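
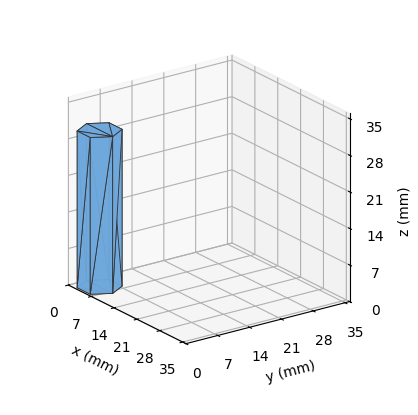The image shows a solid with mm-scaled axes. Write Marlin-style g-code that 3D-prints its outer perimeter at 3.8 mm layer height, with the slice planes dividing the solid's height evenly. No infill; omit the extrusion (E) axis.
Reading the render: the shape is a regular 6-sided prism (a cylinder approximated with 6 flat sides), circumscribed radius ≈ 4 mm, height ≈ 30 mm (dimensions read to the nearest mm from the axis ticks). For the g-code, the solid's height is divided into equal slices at the stated Δz and each level perimeter traced with G1 moves after a G0 lift.

; perimeter-only toolpath
G21 ; units = mm
G90 ; absolute positioning
G28 ; home
; layer 1
G0 Z3.8
G0 X8.0 Y4.0
G1 X6.0 Y7.5
G1 X2.0 Y7.5
G1 X0.0 Y4.0
G1 X2.0 Y0.5
G1 X6.0 Y0.5
G1 X8.0 Y4.0
; layer 2
G0 Z7.5
G0 X8.0 Y4.0
G1 X6.0 Y7.5
G1 X2.0 Y7.5
G1 X0.0 Y4.0
G1 X2.0 Y0.5
G1 X6.0 Y0.5
G1 X8.0 Y4.0
; layer 3
G0 Z11.2
G0 X8.0 Y4.0
G1 X6.0 Y7.5
G1 X2.0 Y7.5
G1 X0.0 Y4.0
G1 X2.0 Y0.5
G1 X6.0 Y0.5
G1 X8.0 Y4.0
; layer 4
G0 Z15.0
G0 X8.0 Y4.0
G1 X6.0 Y7.5
G1 X2.0 Y7.5
G1 X0.0 Y4.0
G1 X2.0 Y0.5
G1 X6.0 Y0.5
G1 X8.0 Y4.0
; layer 5
G0 Z18.8
G0 X8.0 Y4.0
G1 X6.0 Y7.5
G1 X2.0 Y7.5
G1 X0.0 Y4.0
G1 X2.0 Y0.5
G1 X6.0 Y0.5
G1 X8.0 Y4.0
; layer 6
G0 Z22.5
G0 X8.0 Y4.0
G1 X6.0 Y7.5
G1 X2.0 Y7.5
G1 X0.0 Y4.0
G1 X2.0 Y0.5
G1 X6.0 Y0.5
G1 X8.0 Y4.0
; layer 7
G0 Z26.2
G0 X8.0 Y4.0
G1 X6.0 Y7.5
G1 X2.0 Y7.5
G1 X0.0 Y4.0
G1 X2.0 Y0.5
G1 X6.0 Y0.5
G1 X8.0 Y4.0
; layer 8
G0 Z30.0
G0 X8.0 Y4.0
G1 X6.0 Y7.5
G1 X2.0 Y7.5
G1 X0.0 Y4.0
G1 X2.0 Y0.5
G1 X6.0 Y0.5
G1 X8.0 Y4.0
M2 ; end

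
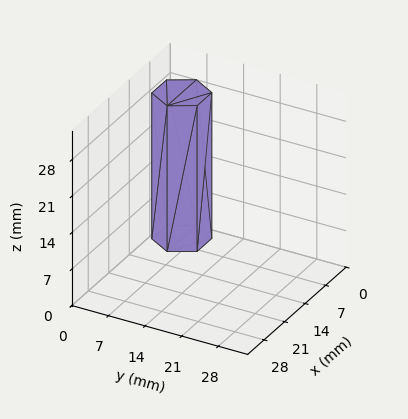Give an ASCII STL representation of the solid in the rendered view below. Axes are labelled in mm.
Reading the render: the shape is a regular 6-sided prism (a cylinder approximated with 6 flat sides), circumscribed radius ≈ 5 mm, height ≈ 28 mm (dimensions read to the nearest mm from the axis ticks). For the STL, each face is triangulated and given an outward normal.

solid part
  facet normal 0.0000 0.0000 -1.0000
    outer loop
      vertex 2.50 9.33 0.00
      vertex 7.50 9.33 0.00
      vertex 10.00 5.00 0.00
    endloop
  endfacet
  facet normal 0.0000 0.0000 -1.0000
    outer loop
      vertex 0.00 5.00 0.00
      vertex 2.50 9.33 0.00
      vertex 10.00 5.00 0.00
    endloop
  endfacet
  facet normal 0.0000 0.0000 -1.0000
    outer loop
      vertex 2.50 0.67 0.00
      vertex 0.00 5.00 0.00
      vertex 10.00 5.00 0.00
    endloop
  endfacet
  facet normal 0.0000 0.0000 -1.0000
    outer loop
      vertex 7.50 0.67 0.00
      vertex 2.50 0.67 0.00
      vertex 10.00 5.00 0.00
    endloop
  endfacet
  facet normal 0.0000 0.0000 1.0000
    outer loop
      vertex 10.00 5.00 28.00
      vertex 7.50 9.33 28.00
      vertex 2.50 9.33 28.00
    endloop
  endfacet
  facet normal 0.0000 0.0000 1.0000
    outer loop
      vertex 10.00 5.00 28.00
      vertex 2.50 9.33 28.00
      vertex 0.00 5.00 28.00
    endloop
  endfacet
  facet normal 0.0000 0.0000 1.0000
    outer loop
      vertex 10.00 5.00 28.00
      vertex 0.00 5.00 28.00
      vertex 2.50 0.67 28.00
    endloop
  endfacet
  facet normal 0.0000 0.0000 1.0000
    outer loop
      vertex 10.00 5.00 28.00
      vertex 2.50 0.67 28.00
      vertex 7.50 0.67 28.00
    endloop
  endfacet
  facet normal 0.8660 0.5000 0.0000
    outer loop
      vertex 10.00 5.00 0.00
      vertex 7.50 9.33 0.00
      vertex 7.50 9.33 28.00
    endloop
  endfacet
  facet normal 0.8660 0.5000 0.0000
    outer loop
      vertex 10.00 5.00 0.00
      vertex 7.50 9.33 28.00
      vertex 10.00 5.00 28.00
    endloop
  endfacet
  facet normal 0.0000 1.0000 0.0000
    outer loop
      vertex 7.50 9.33 0.00
      vertex 2.50 9.33 0.00
      vertex 2.50 9.33 28.00
    endloop
  endfacet
  facet normal 0.0000 1.0000 0.0000
    outer loop
      vertex 7.50 9.33 0.00
      vertex 2.50 9.33 28.00
      vertex 7.50 9.33 28.00
    endloop
  endfacet
  facet normal -0.8660 0.5000 0.0000
    outer loop
      vertex 2.50 9.33 0.00
      vertex 0.00 5.00 0.00
      vertex 0.00 5.00 28.00
    endloop
  endfacet
  facet normal -0.8660 0.5000 0.0000
    outer loop
      vertex 2.50 9.33 0.00
      vertex 0.00 5.00 28.00
      vertex 2.50 9.33 28.00
    endloop
  endfacet
  facet normal -0.8660 -0.5000 0.0000
    outer loop
      vertex 0.00 5.00 0.00
      vertex 2.50 0.67 0.00
      vertex 2.50 0.67 28.00
    endloop
  endfacet
  facet normal -0.8660 -0.5000 0.0000
    outer loop
      vertex 0.00 5.00 0.00
      vertex 2.50 0.67 28.00
      vertex 0.00 5.00 28.00
    endloop
  endfacet
  facet normal 0.0000 -1.0000 0.0000
    outer loop
      vertex 2.50 0.67 0.00
      vertex 7.50 0.67 0.00
      vertex 7.50 0.67 28.00
    endloop
  endfacet
  facet normal 0.0000 -1.0000 0.0000
    outer loop
      vertex 2.50 0.67 0.00
      vertex 7.50 0.67 28.00
      vertex 2.50 0.67 28.00
    endloop
  endfacet
  facet normal 0.8660 -0.5000 0.0000
    outer loop
      vertex 7.50 0.67 0.00
      vertex 10.00 5.00 0.00
      vertex 10.00 5.00 28.00
    endloop
  endfacet
  facet normal 0.8660 -0.5000 0.0000
    outer loop
      vertex 7.50 0.67 0.00
      vertex 10.00 5.00 28.00
      vertex 7.50 0.67 28.00
    endloop
  endfacet
endsolid part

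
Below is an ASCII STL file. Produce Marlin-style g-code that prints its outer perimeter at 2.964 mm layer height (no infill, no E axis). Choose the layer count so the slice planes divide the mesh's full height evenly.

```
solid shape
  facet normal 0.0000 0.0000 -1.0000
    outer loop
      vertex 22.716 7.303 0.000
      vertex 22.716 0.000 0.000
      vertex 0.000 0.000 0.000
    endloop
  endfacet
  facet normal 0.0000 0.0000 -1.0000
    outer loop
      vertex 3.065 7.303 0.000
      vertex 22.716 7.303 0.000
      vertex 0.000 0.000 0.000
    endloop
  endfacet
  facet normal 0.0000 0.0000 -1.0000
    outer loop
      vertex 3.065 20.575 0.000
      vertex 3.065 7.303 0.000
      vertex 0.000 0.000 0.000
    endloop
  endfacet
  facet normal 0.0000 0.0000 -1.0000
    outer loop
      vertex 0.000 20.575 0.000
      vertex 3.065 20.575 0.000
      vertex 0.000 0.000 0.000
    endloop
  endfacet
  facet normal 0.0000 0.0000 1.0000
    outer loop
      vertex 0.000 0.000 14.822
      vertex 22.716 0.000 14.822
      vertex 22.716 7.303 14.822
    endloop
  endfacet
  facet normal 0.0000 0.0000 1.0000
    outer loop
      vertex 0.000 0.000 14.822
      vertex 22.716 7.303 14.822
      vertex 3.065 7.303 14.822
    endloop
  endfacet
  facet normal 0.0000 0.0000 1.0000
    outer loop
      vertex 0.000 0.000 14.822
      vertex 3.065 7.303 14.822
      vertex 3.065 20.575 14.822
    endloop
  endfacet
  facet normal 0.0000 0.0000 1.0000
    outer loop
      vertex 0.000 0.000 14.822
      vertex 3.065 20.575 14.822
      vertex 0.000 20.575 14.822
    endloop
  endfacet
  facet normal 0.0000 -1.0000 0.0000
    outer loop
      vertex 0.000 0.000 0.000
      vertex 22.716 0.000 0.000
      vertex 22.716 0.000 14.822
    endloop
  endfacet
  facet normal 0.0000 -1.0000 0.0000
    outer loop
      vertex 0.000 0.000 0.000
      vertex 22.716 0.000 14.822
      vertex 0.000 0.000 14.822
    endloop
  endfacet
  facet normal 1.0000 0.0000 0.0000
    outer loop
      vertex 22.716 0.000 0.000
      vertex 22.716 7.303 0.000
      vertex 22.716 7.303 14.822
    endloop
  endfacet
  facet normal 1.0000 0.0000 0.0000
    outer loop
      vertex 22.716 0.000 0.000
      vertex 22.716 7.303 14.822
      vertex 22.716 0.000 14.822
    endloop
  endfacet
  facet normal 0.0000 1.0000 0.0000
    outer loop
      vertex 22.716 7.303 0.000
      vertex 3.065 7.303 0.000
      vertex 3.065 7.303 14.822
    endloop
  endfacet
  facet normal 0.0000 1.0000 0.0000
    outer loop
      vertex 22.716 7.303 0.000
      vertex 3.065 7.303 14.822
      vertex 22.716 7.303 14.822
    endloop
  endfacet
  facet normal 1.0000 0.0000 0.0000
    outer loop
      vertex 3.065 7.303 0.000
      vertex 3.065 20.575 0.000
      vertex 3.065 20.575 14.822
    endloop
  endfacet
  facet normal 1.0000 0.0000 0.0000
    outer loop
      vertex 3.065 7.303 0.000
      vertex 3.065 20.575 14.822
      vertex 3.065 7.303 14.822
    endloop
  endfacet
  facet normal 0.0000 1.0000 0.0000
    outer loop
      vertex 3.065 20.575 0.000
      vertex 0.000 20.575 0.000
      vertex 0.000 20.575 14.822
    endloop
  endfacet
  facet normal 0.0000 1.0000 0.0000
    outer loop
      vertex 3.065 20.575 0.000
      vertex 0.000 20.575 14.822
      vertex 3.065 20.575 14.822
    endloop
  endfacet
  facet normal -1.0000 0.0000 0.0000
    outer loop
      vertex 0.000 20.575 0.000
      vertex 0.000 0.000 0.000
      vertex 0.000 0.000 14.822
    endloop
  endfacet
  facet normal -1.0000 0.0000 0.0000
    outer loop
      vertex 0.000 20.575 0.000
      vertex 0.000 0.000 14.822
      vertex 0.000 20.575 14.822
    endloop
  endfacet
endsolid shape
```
; perimeter-only toolpath
G21 ; units = mm
G90 ; absolute positioning
G28 ; home
; layer 1
G0 Z2.964
G0 X0.000 Y0.000
G1 X22.716 Y0.000
G1 X22.716 Y7.303
G1 X3.065 Y7.303
G1 X3.065 Y20.575
G1 X0.000 Y20.575
G1 X0.000 Y0.000
; layer 2
G0 Z5.929
G0 X0.000 Y0.000
G1 X22.716 Y0.000
G1 X22.716 Y7.303
G1 X3.065 Y7.303
G1 X3.065 Y20.575
G1 X0.000 Y20.575
G1 X0.000 Y0.000
; layer 3
G0 Z8.893
G0 X0.000 Y0.000
G1 X22.716 Y0.000
G1 X22.716 Y7.303
G1 X3.065 Y7.303
G1 X3.065 Y20.575
G1 X0.000 Y20.575
G1 X0.000 Y0.000
; layer 4
G0 Z11.858
G0 X0.000 Y0.000
G1 X22.716 Y0.000
G1 X22.716 Y7.303
G1 X3.065 Y7.303
G1 X3.065 Y20.575
G1 X0.000 Y20.575
G1 X0.000 Y0.000
; layer 5
G0 Z14.822
G0 X0.000 Y0.000
G1 X22.716 Y0.000
G1 X22.716 Y7.303
G1 X3.065 Y7.303
G1 X3.065 Y20.575
G1 X0.000 Y20.575
G1 X0.000 Y0.000
M2 ; end

The solid is an L-shaped prism: outer 22.7 × 20.6 mm, arm thicknesses ≈ 7.3 mm (horizontal) and 3.06 mm (vertical), extruded 14.8 mm in z. Slicing at Δz = 2.964 mm — 5 equal slices spanning the solid's height, so layer i sits at z = i·h/5 — gives 5 non-empty perimeters. Each is a 6-segment closed polygon; G0 lifts to the layer z and rapids to the start vertex, then G1 traces the edges.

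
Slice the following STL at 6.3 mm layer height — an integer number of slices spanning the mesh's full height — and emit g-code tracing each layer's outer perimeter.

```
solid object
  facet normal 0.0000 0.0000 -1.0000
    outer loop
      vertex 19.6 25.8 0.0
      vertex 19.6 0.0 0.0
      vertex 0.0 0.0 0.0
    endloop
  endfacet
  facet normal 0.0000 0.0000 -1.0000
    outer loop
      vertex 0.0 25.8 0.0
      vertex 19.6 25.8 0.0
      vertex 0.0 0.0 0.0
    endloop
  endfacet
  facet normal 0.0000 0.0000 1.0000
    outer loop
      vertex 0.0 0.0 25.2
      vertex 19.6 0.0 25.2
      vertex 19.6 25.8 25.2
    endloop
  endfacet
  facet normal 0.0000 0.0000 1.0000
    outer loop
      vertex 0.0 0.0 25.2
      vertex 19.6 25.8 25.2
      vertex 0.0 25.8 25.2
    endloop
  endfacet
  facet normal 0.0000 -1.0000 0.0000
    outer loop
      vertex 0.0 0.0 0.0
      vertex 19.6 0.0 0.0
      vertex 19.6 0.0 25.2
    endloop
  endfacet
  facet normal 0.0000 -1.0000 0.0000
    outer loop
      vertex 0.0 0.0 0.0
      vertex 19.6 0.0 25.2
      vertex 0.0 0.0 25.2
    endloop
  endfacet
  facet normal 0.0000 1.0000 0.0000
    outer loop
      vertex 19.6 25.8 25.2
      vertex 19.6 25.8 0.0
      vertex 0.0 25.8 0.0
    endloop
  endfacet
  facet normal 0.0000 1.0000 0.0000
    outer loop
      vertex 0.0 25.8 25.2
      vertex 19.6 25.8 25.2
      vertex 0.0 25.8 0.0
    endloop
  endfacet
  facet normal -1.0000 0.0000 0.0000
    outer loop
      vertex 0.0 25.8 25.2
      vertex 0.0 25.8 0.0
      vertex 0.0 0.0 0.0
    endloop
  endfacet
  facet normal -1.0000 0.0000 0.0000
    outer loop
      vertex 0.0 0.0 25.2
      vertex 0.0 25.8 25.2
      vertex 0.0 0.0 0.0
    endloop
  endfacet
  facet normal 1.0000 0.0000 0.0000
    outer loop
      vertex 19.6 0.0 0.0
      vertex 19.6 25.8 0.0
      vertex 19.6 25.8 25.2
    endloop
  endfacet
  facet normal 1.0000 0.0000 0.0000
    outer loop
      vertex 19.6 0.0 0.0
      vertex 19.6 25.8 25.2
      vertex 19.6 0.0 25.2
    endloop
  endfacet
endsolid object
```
; perimeter-only toolpath
G21 ; units = mm
G90 ; absolute positioning
G28 ; home
; layer 1
G0 Z6.3
G0 X0.0 Y0.0
G1 X19.6 Y0.0
G1 X19.6 Y25.8
G1 X0.0 Y25.8
G1 X0.0 Y0.0
; layer 2
G0 Z12.6
G0 X0.0 Y0.0
G1 X19.6 Y0.0
G1 X19.6 Y25.8
G1 X0.0 Y25.8
G1 X0.0 Y0.0
; layer 3
G0 Z18.9
G0 X0.0 Y0.0
G1 X19.6 Y0.0
G1 X19.6 Y25.8
G1 X0.0 Y25.8
G1 X0.0 Y0.0
; layer 4
G0 Z25.2
G0 X0.0 Y0.0
G1 X19.6 Y0.0
G1 X19.6 Y25.8
G1 X0.0 Y25.8
G1 X0.0 Y0.0
M2 ; end

The solid is a rectangular box, roughly 19.6 × 25.8 mm footprint and 25.2 mm tall. Slicing at Δz = 6.3 mm — 4 equal slices spanning the solid's height, so layer i sits at z = i·h/4 — gives 4 non-empty perimeters. Each is a 4-segment closed polygon; G0 lifts to the layer z and rapids to the start vertex, then G1 traces the edges.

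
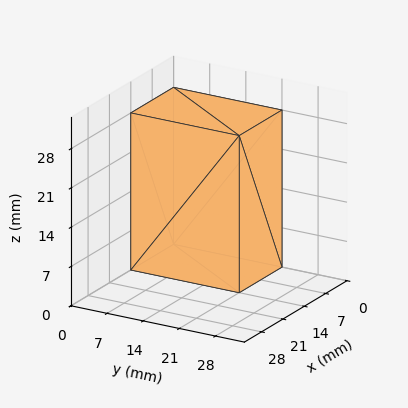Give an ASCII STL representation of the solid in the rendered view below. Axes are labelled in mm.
Reading the render: the shape is a rectangular box, roughly 14 × 21 mm footprint and 28 mm tall (dimensions read to the nearest mm from the axis ticks). For the STL, each face is triangulated and given an outward normal.

solid part
  facet normal 0.0000 0.0000 -1.0000
    outer loop
      vertex 14.000 21.000 0.000
      vertex 14.000 0.000 0.000
      vertex 0.000 0.000 0.000
    endloop
  endfacet
  facet normal 0.0000 0.0000 -1.0000
    outer loop
      vertex 0.000 21.000 0.000
      vertex 14.000 21.000 0.000
      vertex 0.000 0.000 0.000
    endloop
  endfacet
  facet normal 0.0000 0.0000 1.0000
    outer loop
      vertex 0.000 0.000 28.000
      vertex 14.000 0.000 28.000
      vertex 14.000 21.000 28.000
    endloop
  endfacet
  facet normal 0.0000 0.0000 1.0000
    outer loop
      vertex 0.000 0.000 28.000
      vertex 14.000 21.000 28.000
      vertex 0.000 21.000 28.000
    endloop
  endfacet
  facet normal 0.0000 -1.0000 0.0000
    outer loop
      vertex 0.000 0.000 0.000
      vertex 14.000 0.000 0.000
      vertex 14.000 0.000 28.000
    endloop
  endfacet
  facet normal 0.0000 -1.0000 0.0000
    outer loop
      vertex 0.000 0.000 0.000
      vertex 14.000 0.000 28.000
      vertex 0.000 0.000 28.000
    endloop
  endfacet
  facet normal 0.0000 1.0000 0.0000
    outer loop
      vertex 14.000 21.000 28.000
      vertex 14.000 21.000 0.000
      vertex 0.000 21.000 0.000
    endloop
  endfacet
  facet normal 0.0000 1.0000 0.0000
    outer loop
      vertex 0.000 21.000 28.000
      vertex 14.000 21.000 28.000
      vertex 0.000 21.000 0.000
    endloop
  endfacet
  facet normal -1.0000 0.0000 0.0000
    outer loop
      vertex 0.000 21.000 28.000
      vertex 0.000 21.000 0.000
      vertex 0.000 0.000 0.000
    endloop
  endfacet
  facet normal -1.0000 0.0000 0.0000
    outer loop
      vertex 0.000 0.000 28.000
      vertex 0.000 21.000 28.000
      vertex 0.000 0.000 0.000
    endloop
  endfacet
  facet normal 1.0000 0.0000 0.0000
    outer loop
      vertex 14.000 0.000 0.000
      vertex 14.000 21.000 0.000
      vertex 14.000 21.000 28.000
    endloop
  endfacet
  facet normal 1.0000 0.0000 0.0000
    outer loop
      vertex 14.000 0.000 0.000
      vertex 14.000 21.000 28.000
      vertex 14.000 0.000 28.000
    endloop
  endfacet
endsolid part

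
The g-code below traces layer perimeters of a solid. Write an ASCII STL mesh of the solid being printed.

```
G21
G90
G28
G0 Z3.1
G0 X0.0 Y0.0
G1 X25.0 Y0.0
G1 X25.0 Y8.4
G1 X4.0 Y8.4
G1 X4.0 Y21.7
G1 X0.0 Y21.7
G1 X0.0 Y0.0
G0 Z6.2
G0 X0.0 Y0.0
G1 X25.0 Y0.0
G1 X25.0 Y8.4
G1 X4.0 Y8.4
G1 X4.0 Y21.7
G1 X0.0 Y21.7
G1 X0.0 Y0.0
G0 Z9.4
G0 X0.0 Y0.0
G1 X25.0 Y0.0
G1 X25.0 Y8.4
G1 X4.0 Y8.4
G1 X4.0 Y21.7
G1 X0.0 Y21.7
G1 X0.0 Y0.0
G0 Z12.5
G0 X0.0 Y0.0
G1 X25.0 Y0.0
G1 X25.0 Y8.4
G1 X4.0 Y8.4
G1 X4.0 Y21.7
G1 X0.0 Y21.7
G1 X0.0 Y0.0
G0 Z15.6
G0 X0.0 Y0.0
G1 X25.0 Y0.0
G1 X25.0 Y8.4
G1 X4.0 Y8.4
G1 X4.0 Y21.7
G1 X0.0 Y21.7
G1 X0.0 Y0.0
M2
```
solid part
  facet normal 0.0000 0.0000 -1.0000
    outer loop
      vertex 25.0 8.4 0.0
      vertex 25.0 0.0 0.0
      vertex 0.0 0.0 0.0
    endloop
  endfacet
  facet normal 0.0000 0.0000 -1.0000
    outer loop
      vertex 4.0 8.4 0.0
      vertex 25.0 8.4 0.0
      vertex 0.0 0.0 0.0
    endloop
  endfacet
  facet normal 0.0000 0.0000 -1.0000
    outer loop
      vertex 4.0 21.7 0.0
      vertex 4.0 8.4 0.0
      vertex 0.0 0.0 0.0
    endloop
  endfacet
  facet normal 0.0000 0.0000 -1.0000
    outer loop
      vertex 0.0 21.7 0.0
      vertex 4.0 21.7 0.0
      vertex 0.0 0.0 0.0
    endloop
  endfacet
  facet normal 0.0000 0.0000 1.0000
    outer loop
      vertex 0.0 0.0 15.6
      vertex 25.0 0.0 15.6
      vertex 25.0 8.4 15.6
    endloop
  endfacet
  facet normal 0.0000 0.0000 1.0000
    outer loop
      vertex 0.0 0.0 15.6
      vertex 25.0 8.4 15.6
      vertex 4.0 8.4 15.6
    endloop
  endfacet
  facet normal 0.0000 0.0000 1.0000
    outer loop
      vertex 0.0 0.0 15.6
      vertex 4.0 8.4 15.6
      vertex 4.0 21.7 15.6
    endloop
  endfacet
  facet normal 0.0000 0.0000 1.0000
    outer loop
      vertex 0.0 0.0 15.6
      vertex 4.0 21.7 15.6
      vertex 0.0 21.7 15.6
    endloop
  endfacet
  facet normal 0.0000 -1.0000 0.0000
    outer loop
      vertex 0.0 0.0 0.0
      vertex 25.0 0.0 0.0
      vertex 25.0 0.0 15.6
    endloop
  endfacet
  facet normal 0.0000 -1.0000 0.0000
    outer loop
      vertex 0.0 0.0 0.0
      vertex 25.0 0.0 15.6
      vertex 0.0 0.0 15.6
    endloop
  endfacet
  facet normal 1.0000 0.0000 0.0000
    outer loop
      vertex 25.0 0.0 0.0
      vertex 25.0 8.4 0.0
      vertex 25.0 8.4 15.6
    endloop
  endfacet
  facet normal 1.0000 0.0000 0.0000
    outer loop
      vertex 25.0 0.0 0.0
      vertex 25.0 8.4 15.6
      vertex 25.0 0.0 15.6
    endloop
  endfacet
  facet normal 0.0000 1.0000 0.0000
    outer loop
      vertex 25.0 8.4 0.0
      vertex 4.0 8.4 0.0
      vertex 4.0 8.4 15.6
    endloop
  endfacet
  facet normal 0.0000 1.0000 0.0000
    outer loop
      vertex 25.0 8.4 0.0
      vertex 4.0 8.4 15.6
      vertex 25.0 8.4 15.6
    endloop
  endfacet
  facet normal 1.0000 0.0000 0.0000
    outer loop
      vertex 4.0 8.4 0.0
      vertex 4.0 21.7 0.0
      vertex 4.0 21.7 15.6
    endloop
  endfacet
  facet normal 1.0000 0.0000 0.0000
    outer loop
      vertex 4.0 8.4 0.0
      vertex 4.0 21.7 15.6
      vertex 4.0 8.4 15.6
    endloop
  endfacet
  facet normal 0.0000 1.0000 0.0000
    outer loop
      vertex 4.0 21.7 0.0
      vertex 0.0 21.7 0.0
      vertex 0.0 21.7 15.6
    endloop
  endfacet
  facet normal 0.0000 1.0000 0.0000
    outer loop
      vertex 4.0 21.7 0.0
      vertex 0.0 21.7 15.6
      vertex 4.0 21.7 15.6
    endloop
  endfacet
  facet normal -1.0000 0.0000 0.0000
    outer loop
      vertex 0.0 21.7 0.0
      vertex 0.0 0.0 0.0
      vertex 0.0 0.0 15.6
    endloop
  endfacet
  facet normal -1.0000 0.0000 0.0000
    outer loop
      vertex 0.0 21.7 0.0
      vertex 0.0 0.0 15.6
      vertex 0.0 21.7 15.6
    endloop
  endfacet
endsolid part

The G0 Z moves step by Δz≈3.1 mm. Every layer's G1 loop is the same polygon, so the solid is a straight extrusion of it from z=0 to z≈15.6. Closing with flat bottom and top caps and triangulating gives 20 facets — an L-shaped prism: outer 25 × 21.7 mm, arm thicknesses ≈ 8.4 mm (horizontal) and 4 mm (vertical), extruded 15.6 mm in z.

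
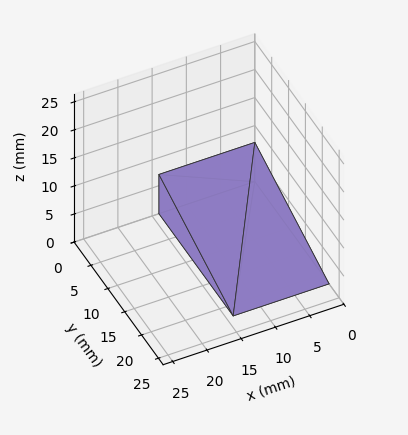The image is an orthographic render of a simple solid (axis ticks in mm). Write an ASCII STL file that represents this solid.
Reading the render: the shape is a wedge (ramp): 14 × 22 mm base, rising to 7 mm along the y=0 edge and sloping linearly to z=0 at y=22 (dimensions read to the nearest mm from the axis ticks). For the STL, each face is triangulated and given an outward normal.

solid part
  facet normal 0.0000 0.0000 -1.0000
    outer loop
      vertex 14.0 22.0 0.0
      vertex 14.0 0.0 0.0
      vertex 0.0 0.0 0.0
    endloop
  endfacet
  facet normal 0.0000 0.0000 -1.0000
    outer loop
      vertex 0.0 22.0 0.0
      vertex 14.0 22.0 0.0
      vertex 0.0 0.0 0.0
    endloop
  endfacet
  facet normal 0.0000 -1.0000 0.0000
    outer loop
      vertex 0.0 0.0 0.0
      vertex 14.0 0.0 0.0
      vertex 14.0 0.0 7.0
    endloop
  endfacet
  facet normal 0.0000 -1.0000 0.0000
    outer loop
      vertex 0.0 0.0 0.0
      vertex 14.0 0.0 7.0
      vertex 0.0 0.0 7.0
    endloop
  endfacet
  facet normal 0.0000 0.3032 0.9529
    outer loop
      vertex 0.0 0.0 7.0
      vertex 14.0 0.0 7.0
      vertex 14.0 22.0 0.0
    endloop
  endfacet
  facet normal 0.0000 0.3032 0.9529
    outer loop
      vertex 0.0 0.0 7.0
      vertex 14.0 22.0 0.0
      vertex 0.0 22.0 0.0
    endloop
  endfacet
  facet normal -1.0000 0.0000 0.0000
    outer loop
      vertex 0.0 0.0 7.0
      vertex 0.0 22.0 0.0
      vertex 0.0 0.0 0.0
    endloop
  endfacet
  facet normal 1.0000 0.0000 0.0000
    outer loop
      vertex 14.0 0.0 0.0
      vertex 14.0 22.0 0.0
      vertex 14.0 0.0 7.0
    endloop
  endfacet
endsolid part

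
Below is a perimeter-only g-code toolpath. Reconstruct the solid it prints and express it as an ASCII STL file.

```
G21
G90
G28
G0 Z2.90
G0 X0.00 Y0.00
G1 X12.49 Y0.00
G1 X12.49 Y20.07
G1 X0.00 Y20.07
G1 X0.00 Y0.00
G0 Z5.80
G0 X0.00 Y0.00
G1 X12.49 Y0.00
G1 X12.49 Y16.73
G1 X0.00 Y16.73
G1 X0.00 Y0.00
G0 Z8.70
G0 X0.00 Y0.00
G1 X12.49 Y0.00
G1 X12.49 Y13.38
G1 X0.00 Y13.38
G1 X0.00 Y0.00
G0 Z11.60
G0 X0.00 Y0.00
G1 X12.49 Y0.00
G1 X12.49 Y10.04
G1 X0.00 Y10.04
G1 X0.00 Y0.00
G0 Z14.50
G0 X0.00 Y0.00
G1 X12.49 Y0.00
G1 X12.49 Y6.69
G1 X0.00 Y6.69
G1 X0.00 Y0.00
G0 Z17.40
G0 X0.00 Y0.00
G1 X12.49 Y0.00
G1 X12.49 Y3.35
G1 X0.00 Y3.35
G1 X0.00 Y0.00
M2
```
solid part
  facet normal 0.0000 0.0000 -1.0000
    outer loop
      vertex 12.49 23.42 0.00
      vertex 12.49 0.00 0.00
      vertex 0.00 0.00 0.00
    endloop
  endfacet
  facet normal 0.0000 0.0000 -1.0000
    outer loop
      vertex 0.00 23.42 0.00
      vertex 12.49 23.42 0.00
      vertex 0.00 0.00 0.00
    endloop
  endfacet
  facet normal 0.0000 -1.0000 0.0000
    outer loop
      vertex 0.00 0.00 0.00
      vertex 12.49 0.00 0.00
      vertex 12.49 0.00 20.30
    endloop
  endfacet
  facet normal 0.0000 -1.0000 0.0000
    outer loop
      vertex 0.00 0.00 0.00
      vertex 12.49 0.00 20.30
      vertex 0.00 0.00 20.30
    endloop
  endfacet
  facet normal 0.0000 0.6550 0.7556
    outer loop
      vertex 0.00 0.00 20.30
      vertex 12.49 0.00 20.30
      vertex 12.49 23.42 0.00
    endloop
  endfacet
  facet normal 0.0000 0.6550 0.7556
    outer loop
      vertex 0.00 0.00 20.30
      vertex 12.49 23.42 0.00
      vertex 0.00 23.42 0.00
    endloop
  endfacet
  facet normal -1.0000 0.0000 0.0000
    outer loop
      vertex 0.00 0.00 20.30
      vertex 0.00 23.42 0.00
      vertex 0.00 0.00 0.00
    endloop
  endfacet
  facet normal 1.0000 0.0000 0.0000
    outer loop
      vertex 12.49 0.00 0.00
      vertex 12.49 23.42 0.00
      vertex 12.49 0.00 20.30
    endloop
  endfacet
endsolid part

The G0 Z moves step by Δz≈2.90 mm. The G1 loops shrink linearly with z, so the solid tapers from its base footprint up to z≈20.3. Closing with a flat bottom cap and the tapered top and triangulating gives 8 facets — a wedge (ramp): 12.5 × 23.4 mm base, rising to 20.3 mm along the y=0 edge and sloping linearly to z=0 at y=23.4.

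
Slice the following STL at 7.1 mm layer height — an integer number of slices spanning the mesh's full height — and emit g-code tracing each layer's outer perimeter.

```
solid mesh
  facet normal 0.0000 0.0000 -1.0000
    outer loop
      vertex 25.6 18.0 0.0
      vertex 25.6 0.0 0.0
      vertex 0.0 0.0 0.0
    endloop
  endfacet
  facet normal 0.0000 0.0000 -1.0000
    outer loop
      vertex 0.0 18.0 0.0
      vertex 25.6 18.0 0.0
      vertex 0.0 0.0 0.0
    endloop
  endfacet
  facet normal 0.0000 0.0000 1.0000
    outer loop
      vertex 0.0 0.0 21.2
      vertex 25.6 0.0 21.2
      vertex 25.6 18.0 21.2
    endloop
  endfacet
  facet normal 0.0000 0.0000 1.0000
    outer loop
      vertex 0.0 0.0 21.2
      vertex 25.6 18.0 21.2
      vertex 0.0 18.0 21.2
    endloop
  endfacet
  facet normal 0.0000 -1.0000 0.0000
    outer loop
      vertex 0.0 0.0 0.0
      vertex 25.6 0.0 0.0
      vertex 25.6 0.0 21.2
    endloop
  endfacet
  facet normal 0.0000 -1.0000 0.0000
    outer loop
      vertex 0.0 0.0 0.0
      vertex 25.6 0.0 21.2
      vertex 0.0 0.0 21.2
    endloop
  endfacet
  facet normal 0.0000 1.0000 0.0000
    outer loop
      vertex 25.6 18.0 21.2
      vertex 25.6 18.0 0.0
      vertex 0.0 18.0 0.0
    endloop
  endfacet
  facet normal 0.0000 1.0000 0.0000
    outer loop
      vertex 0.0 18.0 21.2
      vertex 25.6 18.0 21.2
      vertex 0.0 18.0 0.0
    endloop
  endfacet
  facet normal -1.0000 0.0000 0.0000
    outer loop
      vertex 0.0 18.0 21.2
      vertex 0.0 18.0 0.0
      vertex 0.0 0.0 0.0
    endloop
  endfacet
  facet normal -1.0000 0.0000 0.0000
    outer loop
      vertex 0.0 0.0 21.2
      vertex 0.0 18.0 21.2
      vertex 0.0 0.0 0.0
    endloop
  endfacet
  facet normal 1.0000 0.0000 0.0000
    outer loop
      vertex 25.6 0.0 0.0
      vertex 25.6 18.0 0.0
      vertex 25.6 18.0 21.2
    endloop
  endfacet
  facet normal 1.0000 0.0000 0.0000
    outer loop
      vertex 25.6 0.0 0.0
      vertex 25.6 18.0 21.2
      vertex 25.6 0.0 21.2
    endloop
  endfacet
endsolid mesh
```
; perimeter-only toolpath
G21 ; units = mm
G90 ; absolute positioning
G28 ; home
; layer 1
G0 Z7.1
G0 X0.0 Y0.0
G1 X25.6 Y0.0
G1 X25.6 Y18.0
G1 X0.0 Y18.0
G1 X0.0 Y0.0
; layer 2
G0 Z14.1
G0 X0.0 Y0.0
G1 X25.6 Y0.0
G1 X25.6 Y18.0
G1 X0.0 Y18.0
G1 X0.0 Y0.0
; layer 3
G0 Z21.2
G0 X0.0 Y0.0
G1 X25.6 Y0.0
G1 X25.6 Y18.0
G1 X0.0 Y18.0
G1 X0.0 Y0.0
M2 ; end

The solid is a rectangular box, roughly 25.6 × 18 mm footprint and 21.2 mm tall. Slicing at Δz = 7.1 mm — 3 equal slices spanning the solid's height, so layer i sits at z = i·h/3 — gives 3 non-empty perimeters. Each is a 4-segment closed polygon; G0 lifts to the layer z and rapids to the start vertex, then G1 traces the edges.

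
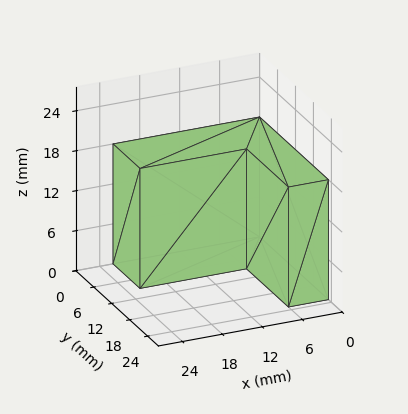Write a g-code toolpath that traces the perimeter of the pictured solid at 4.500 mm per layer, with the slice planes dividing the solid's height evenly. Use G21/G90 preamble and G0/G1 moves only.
Reading the render: the shape is an L-shaped prism: outer 22 × 23 mm, arm thicknesses ≈ 9 mm (horizontal) and 6 mm (vertical), extruded 18 mm in z (dimensions read to the nearest mm from the axis ticks). For the g-code, the solid's height is divided into equal slices at the stated Δz and each level perimeter traced with G1 moves after a G0 lift.

; perimeter-only toolpath
G21 ; units = mm
G90 ; absolute positioning
G28 ; home
; layer 1
G0 Z4.500
G0 X0.000 Y0.000
G1 X22.000 Y0.000
G1 X22.000 Y9.000
G1 X6.000 Y9.000
G1 X6.000 Y23.000
G1 X0.000 Y23.000
G1 X0.000 Y0.000
; layer 2
G0 Z9.000
G0 X0.000 Y0.000
G1 X22.000 Y0.000
G1 X22.000 Y9.000
G1 X6.000 Y9.000
G1 X6.000 Y23.000
G1 X0.000 Y23.000
G1 X0.000 Y0.000
; layer 3
G0 Z13.500
G0 X0.000 Y0.000
G1 X22.000 Y0.000
G1 X22.000 Y9.000
G1 X6.000 Y9.000
G1 X6.000 Y23.000
G1 X0.000 Y23.000
G1 X0.000 Y0.000
; layer 4
G0 Z18.000
G0 X0.000 Y0.000
G1 X22.000 Y0.000
G1 X22.000 Y9.000
G1 X6.000 Y9.000
G1 X6.000 Y23.000
G1 X0.000 Y23.000
G1 X0.000 Y0.000
M2 ; end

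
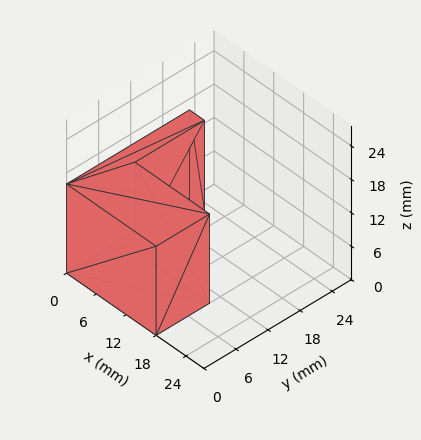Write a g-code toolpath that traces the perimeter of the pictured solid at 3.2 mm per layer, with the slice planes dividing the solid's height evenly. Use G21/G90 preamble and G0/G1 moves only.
Reading the render: the shape is an L-shaped prism: outer 18 × 23 mm, arm thicknesses ≈ 10 mm (horizontal) and 3 mm (vertical), extruded 16 mm in z (dimensions read to the nearest mm from the axis ticks). For the g-code, the solid's height is divided into equal slices at the stated Δz and each level perimeter traced with G1 moves after a G0 lift.

; perimeter-only toolpath
G21 ; units = mm
G90 ; absolute positioning
G28 ; home
; layer 1
G0 Z3.2
G0 X0.0 Y0.0
G1 X18.0 Y0.0
G1 X18.0 Y10.0
G1 X3.0 Y10.0
G1 X3.0 Y23.0
G1 X0.0 Y23.0
G1 X0.0 Y0.0
; layer 2
G0 Z6.4
G0 X0.0 Y0.0
G1 X18.0 Y0.0
G1 X18.0 Y10.0
G1 X3.0 Y10.0
G1 X3.0 Y23.0
G1 X0.0 Y23.0
G1 X0.0 Y0.0
; layer 3
G0 Z9.6
G0 X0.0 Y0.0
G1 X18.0 Y0.0
G1 X18.0 Y10.0
G1 X3.0 Y10.0
G1 X3.0 Y23.0
G1 X0.0 Y23.0
G1 X0.0 Y0.0
; layer 4
G0 Z12.8
G0 X0.0 Y0.0
G1 X18.0 Y0.0
G1 X18.0 Y10.0
G1 X3.0 Y10.0
G1 X3.0 Y23.0
G1 X0.0 Y23.0
G1 X0.0 Y0.0
; layer 5
G0 Z16.0
G0 X0.0 Y0.0
G1 X18.0 Y0.0
G1 X18.0 Y10.0
G1 X3.0 Y10.0
G1 X3.0 Y23.0
G1 X0.0 Y23.0
G1 X0.0 Y0.0
M2 ; end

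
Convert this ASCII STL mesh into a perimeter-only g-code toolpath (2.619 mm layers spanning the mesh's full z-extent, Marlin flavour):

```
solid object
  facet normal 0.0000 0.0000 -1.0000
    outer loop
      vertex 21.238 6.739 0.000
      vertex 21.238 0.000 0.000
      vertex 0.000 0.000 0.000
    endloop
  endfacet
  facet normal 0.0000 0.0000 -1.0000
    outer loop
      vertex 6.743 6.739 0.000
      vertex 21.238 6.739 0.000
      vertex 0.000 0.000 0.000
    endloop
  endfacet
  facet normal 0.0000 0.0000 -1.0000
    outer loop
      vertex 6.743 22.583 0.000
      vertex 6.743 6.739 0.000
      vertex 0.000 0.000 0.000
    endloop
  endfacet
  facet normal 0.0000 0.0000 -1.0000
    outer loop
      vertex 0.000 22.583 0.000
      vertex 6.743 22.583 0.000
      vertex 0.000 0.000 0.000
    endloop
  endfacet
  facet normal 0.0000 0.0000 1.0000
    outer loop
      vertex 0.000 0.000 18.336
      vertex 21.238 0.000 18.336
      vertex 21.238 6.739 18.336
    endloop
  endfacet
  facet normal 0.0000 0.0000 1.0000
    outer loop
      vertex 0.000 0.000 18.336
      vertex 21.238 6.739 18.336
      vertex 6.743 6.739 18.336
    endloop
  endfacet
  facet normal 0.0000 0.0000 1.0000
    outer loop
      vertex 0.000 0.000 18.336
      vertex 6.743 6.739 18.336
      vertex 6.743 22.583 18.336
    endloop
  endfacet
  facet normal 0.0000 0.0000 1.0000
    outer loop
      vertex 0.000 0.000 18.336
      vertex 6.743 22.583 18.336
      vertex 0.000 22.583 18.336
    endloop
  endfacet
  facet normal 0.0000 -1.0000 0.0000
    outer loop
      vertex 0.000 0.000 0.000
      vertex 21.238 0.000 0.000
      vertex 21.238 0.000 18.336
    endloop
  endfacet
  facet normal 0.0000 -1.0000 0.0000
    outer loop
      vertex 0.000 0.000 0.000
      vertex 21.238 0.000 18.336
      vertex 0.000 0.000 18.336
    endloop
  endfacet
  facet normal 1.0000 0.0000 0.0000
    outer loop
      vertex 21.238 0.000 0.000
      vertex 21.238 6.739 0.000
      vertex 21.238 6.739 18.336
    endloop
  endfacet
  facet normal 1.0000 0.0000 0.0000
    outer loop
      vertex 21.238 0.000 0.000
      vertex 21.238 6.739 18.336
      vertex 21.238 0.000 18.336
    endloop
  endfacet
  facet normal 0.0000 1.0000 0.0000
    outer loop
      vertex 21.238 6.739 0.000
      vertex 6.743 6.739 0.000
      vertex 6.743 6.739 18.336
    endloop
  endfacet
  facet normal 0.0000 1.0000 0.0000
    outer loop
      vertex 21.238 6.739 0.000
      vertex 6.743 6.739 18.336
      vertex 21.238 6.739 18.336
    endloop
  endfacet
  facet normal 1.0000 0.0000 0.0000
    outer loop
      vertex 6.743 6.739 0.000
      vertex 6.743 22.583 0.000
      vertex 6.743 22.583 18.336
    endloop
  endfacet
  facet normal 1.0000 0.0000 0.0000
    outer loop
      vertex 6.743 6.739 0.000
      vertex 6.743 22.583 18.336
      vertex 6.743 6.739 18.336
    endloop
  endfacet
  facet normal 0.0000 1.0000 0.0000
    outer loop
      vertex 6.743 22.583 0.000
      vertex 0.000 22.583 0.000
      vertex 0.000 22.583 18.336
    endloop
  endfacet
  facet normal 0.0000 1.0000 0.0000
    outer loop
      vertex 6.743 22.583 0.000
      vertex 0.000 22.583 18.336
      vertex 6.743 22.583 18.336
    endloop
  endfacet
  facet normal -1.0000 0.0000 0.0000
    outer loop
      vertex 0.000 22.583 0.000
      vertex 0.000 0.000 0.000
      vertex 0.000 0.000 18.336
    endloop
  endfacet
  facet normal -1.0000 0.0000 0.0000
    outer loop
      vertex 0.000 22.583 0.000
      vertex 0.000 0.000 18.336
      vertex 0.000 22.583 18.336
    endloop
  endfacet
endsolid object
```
; perimeter-only toolpath
G21 ; units = mm
G90 ; absolute positioning
G28 ; home
; layer 1
G0 Z2.619
G0 X0.000 Y0.000
G1 X21.238 Y0.000
G1 X21.238 Y6.739
G1 X6.743 Y6.739
G1 X6.743 Y22.583
G1 X0.000 Y22.583
G1 X0.000 Y0.000
; layer 2
G0 Z5.239
G0 X0.000 Y0.000
G1 X21.238 Y0.000
G1 X21.238 Y6.739
G1 X6.743 Y6.739
G1 X6.743 Y22.583
G1 X0.000 Y22.583
G1 X0.000 Y0.000
; layer 3
G0 Z7.858
G0 X0.000 Y0.000
G1 X21.238 Y0.000
G1 X21.238 Y6.739
G1 X6.743 Y6.739
G1 X6.743 Y22.583
G1 X0.000 Y22.583
G1 X0.000 Y0.000
; layer 4
G0 Z10.478
G0 X0.000 Y0.000
G1 X21.238 Y0.000
G1 X21.238 Y6.739
G1 X6.743 Y6.739
G1 X6.743 Y22.583
G1 X0.000 Y22.583
G1 X0.000 Y0.000
; layer 5
G0 Z13.097
G0 X0.000 Y0.000
G1 X21.238 Y0.000
G1 X21.238 Y6.739
G1 X6.743 Y6.739
G1 X6.743 Y22.583
G1 X0.000 Y22.583
G1 X0.000 Y0.000
; layer 6
G0 Z15.717
G0 X0.000 Y0.000
G1 X21.238 Y0.000
G1 X21.238 Y6.739
G1 X6.743 Y6.739
G1 X6.743 Y22.583
G1 X0.000 Y22.583
G1 X0.000 Y0.000
; layer 7
G0 Z18.336
G0 X0.000 Y0.000
G1 X21.238 Y0.000
G1 X21.238 Y6.739
G1 X6.743 Y6.739
G1 X6.743 Y22.583
G1 X0.000 Y22.583
G1 X0.000 Y0.000
M2 ; end

The solid is an L-shaped prism: outer 21.2 × 22.6 mm, arm thicknesses ≈ 6.74 mm (horizontal) and 6.74 mm (vertical), extruded 18.3 mm in z. Slicing at Δz = 2.619 mm — 7 equal slices spanning the solid's height, so layer i sits at z = i·h/7 — gives 7 non-empty perimeters. Each is a 6-segment closed polygon; G0 lifts to the layer z and rapids to the start vertex, then G1 traces the edges.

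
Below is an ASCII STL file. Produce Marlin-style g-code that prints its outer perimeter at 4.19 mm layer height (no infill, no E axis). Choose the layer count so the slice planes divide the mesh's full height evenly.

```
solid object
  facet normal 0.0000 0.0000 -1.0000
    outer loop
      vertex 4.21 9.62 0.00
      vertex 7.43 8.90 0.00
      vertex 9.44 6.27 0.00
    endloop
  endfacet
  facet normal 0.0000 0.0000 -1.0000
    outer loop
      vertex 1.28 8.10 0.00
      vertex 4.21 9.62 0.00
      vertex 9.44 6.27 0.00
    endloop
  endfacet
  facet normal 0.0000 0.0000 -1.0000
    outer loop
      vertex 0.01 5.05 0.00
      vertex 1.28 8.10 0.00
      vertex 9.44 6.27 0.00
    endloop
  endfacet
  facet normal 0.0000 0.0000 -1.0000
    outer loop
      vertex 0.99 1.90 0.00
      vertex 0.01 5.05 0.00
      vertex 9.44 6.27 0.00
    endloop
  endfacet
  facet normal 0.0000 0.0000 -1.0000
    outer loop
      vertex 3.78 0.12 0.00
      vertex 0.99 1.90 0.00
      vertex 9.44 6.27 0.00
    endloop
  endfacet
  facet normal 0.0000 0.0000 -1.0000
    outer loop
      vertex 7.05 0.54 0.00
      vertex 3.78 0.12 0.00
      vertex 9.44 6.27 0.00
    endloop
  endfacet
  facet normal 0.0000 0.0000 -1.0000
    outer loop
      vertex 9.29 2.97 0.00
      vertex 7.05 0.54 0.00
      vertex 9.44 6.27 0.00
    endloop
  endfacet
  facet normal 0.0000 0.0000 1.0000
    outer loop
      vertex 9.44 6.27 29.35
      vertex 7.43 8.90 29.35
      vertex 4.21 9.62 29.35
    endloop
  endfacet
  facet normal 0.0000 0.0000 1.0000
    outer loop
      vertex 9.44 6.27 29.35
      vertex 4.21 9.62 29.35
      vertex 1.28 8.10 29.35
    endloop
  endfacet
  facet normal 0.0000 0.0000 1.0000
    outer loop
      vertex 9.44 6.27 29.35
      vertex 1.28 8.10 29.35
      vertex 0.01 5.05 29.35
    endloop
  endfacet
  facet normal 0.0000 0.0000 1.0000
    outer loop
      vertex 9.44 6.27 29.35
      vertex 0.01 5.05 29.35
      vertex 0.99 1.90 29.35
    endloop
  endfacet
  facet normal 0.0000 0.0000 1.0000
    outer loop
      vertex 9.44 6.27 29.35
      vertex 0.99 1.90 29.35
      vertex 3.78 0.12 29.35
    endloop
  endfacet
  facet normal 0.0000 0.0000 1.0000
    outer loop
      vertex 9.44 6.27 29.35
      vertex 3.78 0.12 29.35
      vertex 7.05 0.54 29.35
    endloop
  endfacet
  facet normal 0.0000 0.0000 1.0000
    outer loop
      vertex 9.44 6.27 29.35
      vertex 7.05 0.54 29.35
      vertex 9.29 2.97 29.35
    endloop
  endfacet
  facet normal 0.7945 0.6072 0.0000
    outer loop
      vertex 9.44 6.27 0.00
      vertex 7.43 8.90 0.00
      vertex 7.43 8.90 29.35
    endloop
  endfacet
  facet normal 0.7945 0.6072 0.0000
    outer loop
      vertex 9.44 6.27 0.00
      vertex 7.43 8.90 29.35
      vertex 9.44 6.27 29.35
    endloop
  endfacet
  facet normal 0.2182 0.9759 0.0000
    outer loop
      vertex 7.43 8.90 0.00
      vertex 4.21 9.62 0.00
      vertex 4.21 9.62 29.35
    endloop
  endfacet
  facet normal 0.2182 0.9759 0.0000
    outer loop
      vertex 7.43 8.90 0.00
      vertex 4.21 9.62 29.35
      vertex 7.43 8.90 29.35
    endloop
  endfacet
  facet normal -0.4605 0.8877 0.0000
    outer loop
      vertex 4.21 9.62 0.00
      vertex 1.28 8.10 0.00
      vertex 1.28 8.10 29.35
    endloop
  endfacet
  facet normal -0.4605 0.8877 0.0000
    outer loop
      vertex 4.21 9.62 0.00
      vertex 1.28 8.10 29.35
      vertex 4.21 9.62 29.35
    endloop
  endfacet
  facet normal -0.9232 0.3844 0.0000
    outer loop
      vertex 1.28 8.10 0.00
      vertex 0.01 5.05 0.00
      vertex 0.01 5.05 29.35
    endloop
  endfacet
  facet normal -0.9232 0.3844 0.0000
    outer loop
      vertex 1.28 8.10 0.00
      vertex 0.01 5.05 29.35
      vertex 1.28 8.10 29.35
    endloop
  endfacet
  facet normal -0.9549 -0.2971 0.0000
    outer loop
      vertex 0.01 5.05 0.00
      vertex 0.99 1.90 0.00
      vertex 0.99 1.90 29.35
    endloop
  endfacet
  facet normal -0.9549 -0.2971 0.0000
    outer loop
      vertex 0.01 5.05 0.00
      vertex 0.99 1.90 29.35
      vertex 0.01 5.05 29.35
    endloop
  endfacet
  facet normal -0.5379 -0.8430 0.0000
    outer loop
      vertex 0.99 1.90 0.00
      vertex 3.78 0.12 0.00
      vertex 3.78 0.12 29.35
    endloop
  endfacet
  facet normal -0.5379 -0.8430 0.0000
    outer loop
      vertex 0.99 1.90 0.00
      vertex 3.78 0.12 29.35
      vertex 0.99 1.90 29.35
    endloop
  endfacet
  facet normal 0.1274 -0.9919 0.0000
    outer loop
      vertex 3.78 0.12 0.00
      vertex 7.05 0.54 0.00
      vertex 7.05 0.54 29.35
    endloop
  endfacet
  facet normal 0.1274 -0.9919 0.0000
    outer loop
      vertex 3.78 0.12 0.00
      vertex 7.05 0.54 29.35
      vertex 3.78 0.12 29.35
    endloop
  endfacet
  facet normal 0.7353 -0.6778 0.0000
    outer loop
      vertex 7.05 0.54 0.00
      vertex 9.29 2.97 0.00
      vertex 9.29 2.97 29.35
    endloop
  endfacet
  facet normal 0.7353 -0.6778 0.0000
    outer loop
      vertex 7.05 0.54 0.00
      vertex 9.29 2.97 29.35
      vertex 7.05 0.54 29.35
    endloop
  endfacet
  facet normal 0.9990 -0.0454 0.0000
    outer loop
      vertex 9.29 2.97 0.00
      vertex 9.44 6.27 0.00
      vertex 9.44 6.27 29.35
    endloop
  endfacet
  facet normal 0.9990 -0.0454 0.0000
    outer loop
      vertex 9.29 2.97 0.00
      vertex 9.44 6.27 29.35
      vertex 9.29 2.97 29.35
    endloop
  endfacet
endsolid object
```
; perimeter-only toolpath
G21 ; units = mm
G90 ; absolute positioning
G28 ; home
; layer 1
G0 Z4.19
G0 X9.44 Y6.27
G1 X7.43 Y8.90
G1 X4.21 Y9.62
G1 X1.28 Y8.10
G1 X0.01 Y5.05
G1 X0.99 Y1.90
G1 X3.78 Y0.12
G1 X7.05 Y0.54
G1 X9.29 Y2.97
G1 X9.44 Y6.27
; layer 2
G0 Z8.39
G0 X9.44 Y6.27
G1 X7.43 Y8.90
G1 X4.21 Y9.62
G1 X1.28 Y8.10
G1 X0.01 Y5.05
G1 X0.99 Y1.90
G1 X3.78 Y0.12
G1 X7.05 Y0.54
G1 X9.29 Y2.97
G1 X9.44 Y6.27
; layer 3
G0 Z12.58
G0 X9.44 Y6.27
G1 X7.43 Y8.90
G1 X4.21 Y9.62
G1 X1.28 Y8.10
G1 X0.01 Y5.05
G1 X0.99 Y1.90
G1 X3.78 Y0.12
G1 X7.05 Y0.54
G1 X9.29 Y2.97
G1 X9.44 Y6.27
; layer 4
G0 Z16.77
G0 X9.44 Y6.27
G1 X7.43 Y8.90
G1 X4.21 Y9.62
G1 X1.28 Y8.10
G1 X0.01 Y5.05
G1 X0.99 Y1.90
G1 X3.78 Y0.12
G1 X7.05 Y0.54
G1 X9.29 Y2.97
G1 X9.44 Y6.27
; layer 5
G0 Z20.96
G0 X9.44 Y6.27
G1 X7.43 Y8.90
G1 X4.21 Y9.62
G1 X1.28 Y8.10
G1 X0.01 Y5.05
G1 X0.99 Y1.90
G1 X3.78 Y0.12
G1 X7.05 Y0.54
G1 X9.29 Y2.97
G1 X9.44 Y6.27
; layer 6
G0 Z25.16
G0 X9.44 Y6.27
G1 X7.43 Y8.90
G1 X4.21 Y9.62
G1 X1.28 Y8.10
G1 X0.01 Y5.05
G1 X0.99 Y1.90
G1 X3.78 Y0.12
G1 X7.05 Y0.54
G1 X9.29 Y2.97
G1 X9.44 Y6.27
; layer 7
G0 Z29.35
G0 X9.44 Y6.27
G1 X7.43 Y8.90
G1 X4.21 Y9.62
G1 X1.28 Y8.10
G1 X0.01 Y5.05
G1 X0.99 Y1.90
G1 X3.78 Y0.12
G1 X7.05 Y0.54
G1 X9.29 Y2.97
G1 X9.44 Y6.27
M2 ; end

The solid is a regular 9-sided prism (a cylinder approximated with 9 flat sides), circumscribed radius ≈ 4.83 mm, height ≈ 29.4 mm. Slicing at Δz = 4.19 mm — 7 equal slices spanning the solid's height, so layer i sits at z = i·h/7 — gives 7 non-empty perimeters. Each is a 9-segment closed polygon; G0 lifts to the layer z and rapids to the start vertex, then G1 traces the edges.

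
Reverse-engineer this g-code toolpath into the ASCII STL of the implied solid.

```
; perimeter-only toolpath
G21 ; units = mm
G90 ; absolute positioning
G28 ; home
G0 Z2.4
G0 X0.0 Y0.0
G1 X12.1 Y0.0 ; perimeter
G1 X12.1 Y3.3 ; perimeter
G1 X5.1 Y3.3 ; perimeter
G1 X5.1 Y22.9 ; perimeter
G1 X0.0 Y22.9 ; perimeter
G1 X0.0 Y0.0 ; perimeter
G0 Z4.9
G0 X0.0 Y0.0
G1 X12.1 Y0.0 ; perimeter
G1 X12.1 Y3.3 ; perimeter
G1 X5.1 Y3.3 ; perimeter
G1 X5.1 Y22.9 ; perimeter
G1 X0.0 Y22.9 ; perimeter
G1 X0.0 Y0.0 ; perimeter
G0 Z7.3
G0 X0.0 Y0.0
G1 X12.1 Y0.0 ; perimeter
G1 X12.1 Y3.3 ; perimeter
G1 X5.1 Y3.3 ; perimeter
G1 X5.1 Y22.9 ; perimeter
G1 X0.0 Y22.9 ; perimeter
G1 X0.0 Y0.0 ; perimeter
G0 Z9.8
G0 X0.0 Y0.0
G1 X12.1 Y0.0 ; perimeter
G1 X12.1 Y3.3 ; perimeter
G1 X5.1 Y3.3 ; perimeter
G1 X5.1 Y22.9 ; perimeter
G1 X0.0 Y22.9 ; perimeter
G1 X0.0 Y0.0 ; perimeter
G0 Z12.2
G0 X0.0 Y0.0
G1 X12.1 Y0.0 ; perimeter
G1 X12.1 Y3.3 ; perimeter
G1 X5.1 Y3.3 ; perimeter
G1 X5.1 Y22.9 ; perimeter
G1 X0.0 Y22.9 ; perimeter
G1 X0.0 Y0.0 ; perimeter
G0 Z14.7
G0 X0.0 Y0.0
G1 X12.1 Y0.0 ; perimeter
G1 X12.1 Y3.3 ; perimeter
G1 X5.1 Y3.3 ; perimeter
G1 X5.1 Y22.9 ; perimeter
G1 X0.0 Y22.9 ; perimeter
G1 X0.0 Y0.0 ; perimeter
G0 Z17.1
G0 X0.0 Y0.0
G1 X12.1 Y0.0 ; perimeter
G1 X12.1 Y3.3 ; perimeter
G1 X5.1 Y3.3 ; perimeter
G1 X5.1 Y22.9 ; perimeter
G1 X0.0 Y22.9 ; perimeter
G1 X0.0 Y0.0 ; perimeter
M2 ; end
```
solid part
  facet normal 0.0000 0.0000 -1.0000
    outer loop
      vertex 12.1 3.3 0.0
      vertex 12.1 0.0 0.0
      vertex 0.0 0.0 0.0
    endloop
  endfacet
  facet normal 0.0000 0.0000 -1.0000
    outer loop
      vertex 5.1 3.3 0.0
      vertex 12.1 3.3 0.0
      vertex 0.0 0.0 0.0
    endloop
  endfacet
  facet normal 0.0000 0.0000 -1.0000
    outer loop
      vertex 5.1 22.9 0.0
      vertex 5.1 3.3 0.0
      vertex 0.0 0.0 0.0
    endloop
  endfacet
  facet normal 0.0000 0.0000 -1.0000
    outer loop
      vertex 0.0 22.9 0.0
      vertex 5.1 22.9 0.0
      vertex 0.0 0.0 0.0
    endloop
  endfacet
  facet normal 0.0000 0.0000 1.0000
    outer loop
      vertex 0.0 0.0 17.1
      vertex 12.1 0.0 17.1
      vertex 12.1 3.3 17.1
    endloop
  endfacet
  facet normal 0.0000 0.0000 1.0000
    outer loop
      vertex 0.0 0.0 17.1
      vertex 12.1 3.3 17.1
      vertex 5.1 3.3 17.1
    endloop
  endfacet
  facet normal 0.0000 0.0000 1.0000
    outer loop
      vertex 0.0 0.0 17.1
      vertex 5.1 3.3 17.1
      vertex 5.1 22.9 17.1
    endloop
  endfacet
  facet normal 0.0000 0.0000 1.0000
    outer loop
      vertex 0.0 0.0 17.1
      vertex 5.1 22.9 17.1
      vertex 0.0 22.9 17.1
    endloop
  endfacet
  facet normal 0.0000 -1.0000 0.0000
    outer loop
      vertex 0.0 0.0 0.0
      vertex 12.1 0.0 0.0
      vertex 12.1 0.0 17.1
    endloop
  endfacet
  facet normal 0.0000 -1.0000 0.0000
    outer loop
      vertex 0.0 0.0 0.0
      vertex 12.1 0.0 17.1
      vertex 0.0 0.0 17.1
    endloop
  endfacet
  facet normal 1.0000 0.0000 0.0000
    outer loop
      vertex 12.1 0.0 0.0
      vertex 12.1 3.3 0.0
      vertex 12.1 3.3 17.1
    endloop
  endfacet
  facet normal 1.0000 0.0000 0.0000
    outer loop
      vertex 12.1 0.0 0.0
      vertex 12.1 3.3 17.1
      vertex 12.1 0.0 17.1
    endloop
  endfacet
  facet normal 0.0000 1.0000 0.0000
    outer loop
      vertex 12.1 3.3 0.0
      vertex 5.1 3.3 0.0
      vertex 5.1 3.3 17.1
    endloop
  endfacet
  facet normal 0.0000 1.0000 0.0000
    outer loop
      vertex 12.1 3.3 0.0
      vertex 5.1 3.3 17.1
      vertex 12.1 3.3 17.1
    endloop
  endfacet
  facet normal 1.0000 0.0000 0.0000
    outer loop
      vertex 5.1 3.3 0.0
      vertex 5.1 22.9 0.0
      vertex 5.1 22.9 17.1
    endloop
  endfacet
  facet normal 1.0000 0.0000 0.0000
    outer loop
      vertex 5.1 3.3 0.0
      vertex 5.1 22.9 17.1
      vertex 5.1 3.3 17.1
    endloop
  endfacet
  facet normal 0.0000 1.0000 0.0000
    outer loop
      vertex 5.1 22.9 0.0
      vertex 0.0 22.9 0.0
      vertex 0.0 22.9 17.1
    endloop
  endfacet
  facet normal 0.0000 1.0000 0.0000
    outer loop
      vertex 5.1 22.9 0.0
      vertex 0.0 22.9 17.1
      vertex 5.1 22.9 17.1
    endloop
  endfacet
  facet normal -1.0000 0.0000 0.0000
    outer loop
      vertex 0.0 22.9 0.0
      vertex 0.0 0.0 0.0
      vertex 0.0 0.0 17.1
    endloop
  endfacet
  facet normal -1.0000 0.0000 0.0000
    outer loop
      vertex 0.0 22.9 0.0
      vertex 0.0 0.0 17.1
      vertex 0.0 22.9 17.1
    endloop
  endfacet
endsolid part

The G0 Z moves step by Δz≈2.4 mm. Every layer's G1 loop is the same polygon, so the solid is a straight extrusion of it from z=0 to z≈17.1. Closing with flat bottom and top caps and triangulating gives 20 facets — an L-shaped prism: outer 12.1 × 22.9 mm, arm thicknesses ≈ 3.3 mm (horizontal) and 5.1 mm (vertical), extruded 17.1 mm in z.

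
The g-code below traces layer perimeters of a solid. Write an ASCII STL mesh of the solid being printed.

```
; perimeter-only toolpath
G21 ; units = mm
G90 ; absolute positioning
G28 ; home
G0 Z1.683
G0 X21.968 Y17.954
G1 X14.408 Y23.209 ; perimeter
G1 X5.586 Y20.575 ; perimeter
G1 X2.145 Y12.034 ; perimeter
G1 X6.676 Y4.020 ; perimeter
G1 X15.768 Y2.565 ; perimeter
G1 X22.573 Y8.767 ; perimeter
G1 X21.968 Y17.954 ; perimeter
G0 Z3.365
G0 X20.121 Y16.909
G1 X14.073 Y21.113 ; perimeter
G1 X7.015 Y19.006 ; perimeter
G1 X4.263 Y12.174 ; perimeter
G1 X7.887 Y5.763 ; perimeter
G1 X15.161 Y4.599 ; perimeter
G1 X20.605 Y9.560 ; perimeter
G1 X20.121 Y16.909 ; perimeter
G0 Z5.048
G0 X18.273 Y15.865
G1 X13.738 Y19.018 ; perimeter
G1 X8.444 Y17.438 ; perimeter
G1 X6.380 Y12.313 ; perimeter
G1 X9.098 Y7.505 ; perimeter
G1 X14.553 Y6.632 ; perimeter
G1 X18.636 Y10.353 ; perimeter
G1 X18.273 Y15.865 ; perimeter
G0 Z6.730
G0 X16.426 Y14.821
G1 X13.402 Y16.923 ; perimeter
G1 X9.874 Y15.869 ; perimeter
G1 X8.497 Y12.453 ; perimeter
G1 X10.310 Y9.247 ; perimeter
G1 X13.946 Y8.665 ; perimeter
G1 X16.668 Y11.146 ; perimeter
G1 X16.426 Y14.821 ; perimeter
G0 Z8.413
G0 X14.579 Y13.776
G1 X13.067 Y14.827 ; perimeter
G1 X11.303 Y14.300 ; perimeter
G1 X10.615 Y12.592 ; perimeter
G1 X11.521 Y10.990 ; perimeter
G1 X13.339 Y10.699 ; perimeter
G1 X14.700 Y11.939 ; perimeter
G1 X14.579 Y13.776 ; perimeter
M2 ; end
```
solid part
  facet normal 0.0000 0.0000 -1.0000
    outer loop
      vertex 4.157 22.143 0.000
      vertex 14.743 25.304 0.000
      vertex 23.815 18.998 0.000
    endloop
  endfacet
  facet normal 0.0000 0.0000 -1.0000
    outer loop
      vertex 0.028 11.895 0.000
      vertex 4.157 22.143 0.000
      vertex 23.815 18.998 0.000
    endloop
  endfacet
  facet normal 0.0000 0.0000 -1.0000
    outer loop
      vertex 5.465 2.278 0.000
      vertex 0.028 11.895 0.000
      vertex 23.815 18.998 0.000
    endloop
  endfacet
  facet normal 0.0000 0.0000 -1.0000
    outer loop
      vertex 16.375 0.532 0.000
      vertex 5.465 2.278 0.000
      vertex 23.815 18.998 0.000
    endloop
  endfacet
  facet normal 0.0000 0.0000 -1.0000
    outer loop
      vertex 24.541 7.974 0.000
      vertex 16.375 0.532 0.000
      vertex 23.815 18.998 0.000
    endloop
  endfacet
  facet normal 0.3771 0.5425 0.7507
    outer loop
      vertex 23.815 18.998 0.000
      vertex 14.743 25.304 0.000
      vertex 12.732 12.732 10.095
    endloop
  endfacet
  facet normal -0.1890 0.6330 0.7507
    outer loop
      vertex 14.743 25.304 0.000
      vertex 4.157 22.143 0.000
      vertex 12.732 12.732 10.095
    endloop
  endfacet
  facet normal -0.6128 0.2469 0.7507
    outer loop
      vertex 4.157 22.143 0.000
      vertex 0.028 11.895 0.000
      vertex 12.732 12.732 10.095
    endloop
  endfacet
  facet normal -0.5751 -0.3251 0.7507
    outer loop
      vertex 0.028 11.895 0.000
      vertex 5.465 2.278 0.000
      vertex 12.732 12.732 10.095
    endloop
  endfacet
  facet normal -0.1044 -0.6523 0.7507
    outer loop
      vertex 5.465 2.278 0.000
      vertex 16.375 0.532 0.000
      vertex 12.732 12.732 10.095
    endloop
  endfacet
  facet normal 0.4450 -0.4883 0.7507
    outer loop
      vertex 16.375 0.532 0.000
      vertex 24.541 7.974 0.000
      vertex 12.732 12.732 10.095
    endloop
  endfacet
  facet normal 0.6592 0.0434 0.7507
    outer loop
      vertex 24.541 7.974 0.000
      vertex 23.815 18.998 0.000
      vertex 12.732 12.732 10.095
    endloop
  endfacet
endsolid part

The G0 Z moves step by Δz≈1.683 mm. The G1 loops shrink linearly with z, so the solid tapers from its base footprint up to z≈10.1. Closing with a flat bottom cap and the tapered top and triangulating gives 12 facets — a regular 7-sided pyramid, base circumscribed radius ≈ 12.7 mm, apex at z ≈ 10.1 mm.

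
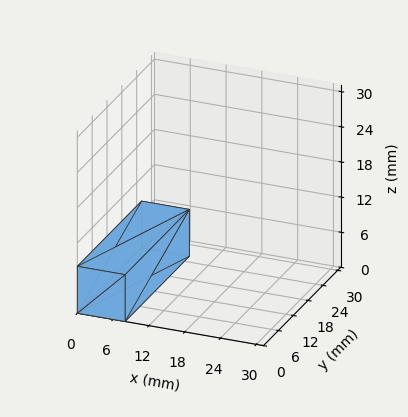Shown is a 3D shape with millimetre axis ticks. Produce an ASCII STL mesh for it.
Reading the render: the shape is a rectangular box, roughly 8 × 26 mm footprint and 8 mm tall (dimensions read to the nearest mm from the axis ticks). For the STL, each face is triangulated and given an outward normal.

solid part
  facet normal 0.0000 0.0000 -1.0000
    outer loop
      vertex 8.000 26.000 0.000
      vertex 8.000 0.000 0.000
      vertex 0.000 0.000 0.000
    endloop
  endfacet
  facet normal 0.0000 0.0000 -1.0000
    outer loop
      vertex 0.000 26.000 0.000
      vertex 8.000 26.000 0.000
      vertex 0.000 0.000 0.000
    endloop
  endfacet
  facet normal 0.0000 0.0000 1.0000
    outer loop
      vertex 0.000 0.000 8.000
      vertex 8.000 0.000 8.000
      vertex 8.000 26.000 8.000
    endloop
  endfacet
  facet normal 0.0000 0.0000 1.0000
    outer loop
      vertex 0.000 0.000 8.000
      vertex 8.000 26.000 8.000
      vertex 0.000 26.000 8.000
    endloop
  endfacet
  facet normal 0.0000 -1.0000 0.0000
    outer loop
      vertex 0.000 0.000 0.000
      vertex 8.000 0.000 0.000
      vertex 8.000 0.000 8.000
    endloop
  endfacet
  facet normal 0.0000 -1.0000 0.0000
    outer loop
      vertex 0.000 0.000 0.000
      vertex 8.000 0.000 8.000
      vertex 0.000 0.000 8.000
    endloop
  endfacet
  facet normal 0.0000 1.0000 0.0000
    outer loop
      vertex 8.000 26.000 8.000
      vertex 8.000 26.000 0.000
      vertex 0.000 26.000 0.000
    endloop
  endfacet
  facet normal 0.0000 1.0000 0.0000
    outer loop
      vertex 0.000 26.000 8.000
      vertex 8.000 26.000 8.000
      vertex 0.000 26.000 0.000
    endloop
  endfacet
  facet normal -1.0000 0.0000 0.0000
    outer loop
      vertex 0.000 26.000 8.000
      vertex 0.000 26.000 0.000
      vertex 0.000 0.000 0.000
    endloop
  endfacet
  facet normal -1.0000 0.0000 0.0000
    outer loop
      vertex 0.000 0.000 8.000
      vertex 0.000 26.000 8.000
      vertex 0.000 0.000 0.000
    endloop
  endfacet
  facet normal 1.0000 0.0000 0.0000
    outer loop
      vertex 8.000 0.000 0.000
      vertex 8.000 26.000 0.000
      vertex 8.000 26.000 8.000
    endloop
  endfacet
  facet normal 1.0000 0.0000 0.0000
    outer loop
      vertex 8.000 0.000 0.000
      vertex 8.000 26.000 8.000
      vertex 8.000 0.000 8.000
    endloop
  endfacet
endsolid part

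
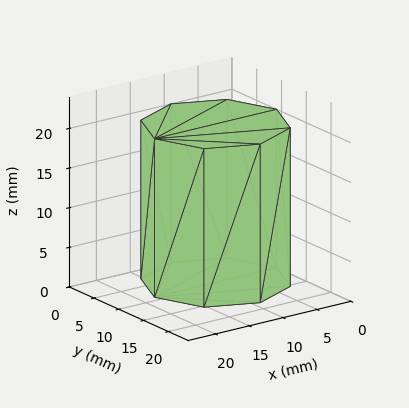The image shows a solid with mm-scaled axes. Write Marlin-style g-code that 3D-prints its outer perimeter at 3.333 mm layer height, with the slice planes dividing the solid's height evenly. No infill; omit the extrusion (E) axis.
Reading the render: the shape is a regular 8-sided prism (a cylinder approximated with 8 flat sides), circumscribed radius ≈ 9 mm, height ≈ 20 mm (dimensions read to the nearest mm from the axis ticks). For the g-code, the solid's height is divided into equal slices at the stated Δz and each level perimeter traced with G1 moves after a G0 lift.

; perimeter-only toolpath
G21 ; units = mm
G90 ; absolute positioning
G28 ; home
; layer 1
G0 Z3.333
G0 X18.000 Y9.000
G1 X15.364 Y15.364
G1 X9.000 Y18.000
G1 X2.636 Y15.364
G1 X0.000 Y9.000
G1 X2.636 Y2.636
G1 X9.000 Y0.000
G1 X15.364 Y2.636
G1 X18.000 Y9.000
; layer 2
G0 Z6.667
G0 X18.000 Y9.000
G1 X15.364 Y15.364
G1 X9.000 Y18.000
G1 X2.636 Y15.364
G1 X0.000 Y9.000
G1 X2.636 Y2.636
G1 X9.000 Y0.000
G1 X15.364 Y2.636
G1 X18.000 Y9.000
; layer 3
G0 Z10.000
G0 X18.000 Y9.000
G1 X15.364 Y15.364
G1 X9.000 Y18.000
G1 X2.636 Y15.364
G1 X0.000 Y9.000
G1 X2.636 Y2.636
G1 X9.000 Y0.000
G1 X15.364 Y2.636
G1 X18.000 Y9.000
; layer 4
G0 Z13.333
G0 X18.000 Y9.000
G1 X15.364 Y15.364
G1 X9.000 Y18.000
G1 X2.636 Y15.364
G1 X0.000 Y9.000
G1 X2.636 Y2.636
G1 X9.000 Y0.000
G1 X15.364 Y2.636
G1 X18.000 Y9.000
; layer 5
G0 Z16.667
G0 X18.000 Y9.000
G1 X15.364 Y15.364
G1 X9.000 Y18.000
G1 X2.636 Y15.364
G1 X0.000 Y9.000
G1 X2.636 Y2.636
G1 X9.000 Y0.000
G1 X15.364 Y2.636
G1 X18.000 Y9.000
; layer 6
G0 Z20.000
G0 X18.000 Y9.000
G1 X15.364 Y15.364
G1 X9.000 Y18.000
G1 X2.636 Y15.364
G1 X0.000 Y9.000
G1 X2.636 Y2.636
G1 X9.000 Y0.000
G1 X15.364 Y2.636
G1 X18.000 Y9.000
M2 ; end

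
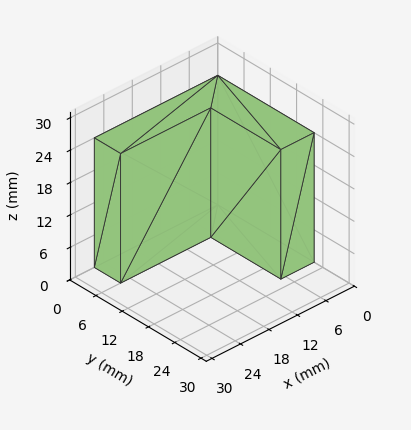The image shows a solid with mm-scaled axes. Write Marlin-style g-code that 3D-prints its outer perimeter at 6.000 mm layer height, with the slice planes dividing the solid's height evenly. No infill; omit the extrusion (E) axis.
Reading the render: the shape is an L-shaped prism: outer 26 × 22 mm, arm thicknesses ≈ 6 mm (horizontal) and 7 mm (vertical), extruded 24 mm in z (dimensions read to the nearest mm from the axis ticks). For the g-code, the solid's height is divided into equal slices at the stated Δz and each level perimeter traced with G1 moves after a G0 lift.

; perimeter-only toolpath
G21 ; units = mm
G90 ; absolute positioning
G28 ; home
; layer 1
G0 Z6.000
G0 X0.000 Y0.000
G1 X26.000 Y0.000
G1 X26.000 Y6.000
G1 X7.000 Y6.000
G1 X7.000 Y22.000
G1 X0.000 Y22.000
G1 X0.000 Y0.000
; layer 2
G0 Z12.000
G0 X0.000 Y0.000
G1 X26.000 Y0.000
G1 X26.000 Y6.000
G1 X7.000 Y6.000
G1 X7.000 Y22.000
G1 X0.000 Y22.000
G1 X0.000 Y0.000
; layer 3
G0 Z18.000
G0 X0.000 Y0.000
G1 X26.000 Y0.000
G1 X26.000 Y6.000
G1 X7.000 Y6.000
G1 X7.000 Y22.000
G1 X0.000 Y22.000
G1 X0.000 Y0.000
; layer 4
G0 Z24.000
G0 X0.000 Y0.000
G1 X26.000 Y0.000
G1 X26.000 Y6.000
G1 X7.000 Y6.000
G1 X7.000 Y22.000
G1 X0.000 Y22.000
G1 X0.000 Y0.000
M2 ; end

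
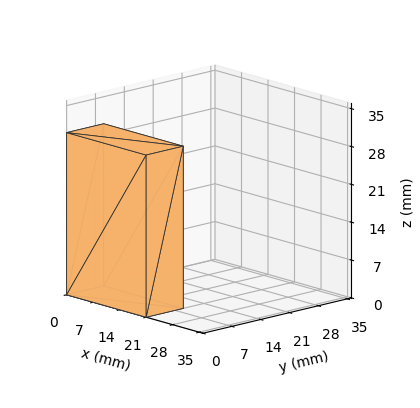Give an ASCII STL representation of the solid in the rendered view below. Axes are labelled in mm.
Reading the render: the shape is a rectangular box, roughly 21 × 9 mm footprint and 30 mm tall (dimensions read to the nearest mm from the axis ticks). For the STL, each face is triangulated and given an outward normal.

solid part
  facet normal 0.0000 0.0000 -1.0000
    outer loop
      vertex 21.0 9.0 0.0
      vertex 21.0 0.0 0.0
      vertex 0.0 0.0 0.0
    endloop
  endfacet
  facet normal 0.0000 0.0000 -1.0000
    outer loop
      vertex 0.0 9.0 0.0
      vertex 21.0 9.0 0.0
      vertex 0.0 0.0 0.0
    endloop
  endfacet
  facet normal 0.0000 0.0000 1.0000
    outer loop
      vertex 0.0 0.0 30.0
      vertex 21.0 0.0 30.0
      vertex 21.0 9.0 30.0
    endloop
  endfacet
  facet normal 0.0000 0.0000 1.0000
    outer loop
      vertex 0.0 0.0 30.0
      vertex 21.0 9.0 30.0
      vertex 0.0 9.0 30.0
    endloop
  endfacet
  facet normal 0.0000 -1.0000 0.0000
    outer loop
      vertex 0.0 0.0 0.0
      vertex 21.0 0.0 0.0
      vertex 21.0 0.0 30.0
    endloop
  endfacet
  facet normal 0.0000 -1.0000 0.0000
    outer loop
      vertex 0.0 0.0 0.0
      vertex 21.0 0.0 30.0
      vertex 0.0 0.0 30.0
    endloop
  endfacet
  facet normal 0.0000 1.0000 0.0000
    outer loop
      vertex 21.0 9.0 30.0
      vertex 21.0 9.0 0.0
      vertex 0.0 9.0 0.0
    endloop
  endfacet
  facet normal 0.0000 1.0000 0.0000
    outer loop
      vertex 0.0 9.0 30.0
      vertex 21.0 9.0 30.0
      vertex 0.0 9.0 0.0
    endloop
  endfacet
  facet normal -1.0000 0.0000 0.0000
    outer loop
      vertex 0.0 9.0 30.0
      vertex 0.0 9.0 0.0
      vertex 0.0 0.0 0.0
    endloop
  endfacet
  facet normal -1.0000 0.0000 0.0000
    outer loop
      vertex 0.0 0.0 30.0
      vertex 0.0 9.0 30.0
      vertex 0.0 0.0 0.0
    endloop
  endfacet
  facet normal 1.0000 0.0000 0.0000
    outer loop
      vertex 21.0 0.0 0.0
      vertex 21.0 9.0 0.0
      vertex 21.0 9.0 30.0
    endloop
  endfacet
  facet normal 1.0000 0.0000 0.0000
    outer loop
      vertex 21.0 0.0 0.0
      vertex 21.0 9.0 30.0
      vertex 21.0 0.0 30.0
    endloop
  endfacet
endsolid part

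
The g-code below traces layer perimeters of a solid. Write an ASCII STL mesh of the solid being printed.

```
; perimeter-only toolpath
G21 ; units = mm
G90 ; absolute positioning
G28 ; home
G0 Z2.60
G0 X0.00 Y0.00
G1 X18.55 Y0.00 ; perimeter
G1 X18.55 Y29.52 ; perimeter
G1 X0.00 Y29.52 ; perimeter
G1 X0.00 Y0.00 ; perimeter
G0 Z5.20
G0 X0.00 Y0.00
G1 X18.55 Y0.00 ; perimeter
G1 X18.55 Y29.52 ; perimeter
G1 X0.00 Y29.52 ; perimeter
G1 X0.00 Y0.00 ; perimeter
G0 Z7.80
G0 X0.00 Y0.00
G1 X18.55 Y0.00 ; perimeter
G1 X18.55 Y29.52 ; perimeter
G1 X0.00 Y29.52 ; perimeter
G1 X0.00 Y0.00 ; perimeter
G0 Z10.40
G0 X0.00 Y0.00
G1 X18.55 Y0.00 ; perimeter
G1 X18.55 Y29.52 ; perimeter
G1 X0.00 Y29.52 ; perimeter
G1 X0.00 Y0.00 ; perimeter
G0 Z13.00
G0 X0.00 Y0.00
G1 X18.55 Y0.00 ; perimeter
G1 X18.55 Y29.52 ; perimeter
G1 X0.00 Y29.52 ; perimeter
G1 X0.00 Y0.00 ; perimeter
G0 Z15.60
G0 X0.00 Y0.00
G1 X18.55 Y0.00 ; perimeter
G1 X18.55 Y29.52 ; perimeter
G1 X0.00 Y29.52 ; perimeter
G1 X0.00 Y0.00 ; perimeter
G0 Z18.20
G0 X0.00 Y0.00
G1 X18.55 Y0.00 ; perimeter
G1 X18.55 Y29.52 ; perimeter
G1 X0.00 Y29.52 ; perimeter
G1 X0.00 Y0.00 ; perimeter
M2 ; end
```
solid part
  facet normal 0.0000 0.0000 -1.0000
    outer loop
      vertex 18.55 29.52 0.00
      vertex 18.55 0.00 0.00
      vertex 0.00 0.00 0.00
    endloop
  endfacet
  facet normal 0.0000 0.0000 -1.0000
    outer loop
      vertex 0.00 29.52 0.00
      vertex 18.55 29.52 0.00
      vertex 0.00 0.00 0.00
    endloop
  endfacet
  facet normal 0.0000 0.0000 1.0000
    outer loop
      vertex 0.00 0.00 18.20
      vertex 18.55 0.00 18.20
      vertex 18.55 29.52 18.20
    endloop
  endfacet
  facet normal 0.0000 0.0000 1.0000
    outer loop
      vertex 0.00 0.00 18.20
      vertex 18.55 29.52 18.20
      vertex 0.00 29.52 18.20
    endloop
  endfacet
  facet normal 0.0000 -1.0000 0.0000
    outer loop
      vertex 0.00 0.00 0.00
      vertex 18.55 0.00 0.00
      vertex 18.55 0.00 18.20
    endloop
  endfacet
  facet normal 0.0000 -1.0000 0.0000
    outer loop
      vertex 0.00 0.00 0.00
      vertex 18.55 0.00 18.20
      vertex 0.00 0.00 18.20
    endloop
  endfacet
  facet normal 0.0000 1.0000 0.0000
    outer loop
      vertex 18.55 29.52 18.20
      vertex 18.55 29.52 0.00
      vertex 0.00 29.52 0.00
    endloop
  endfacet
  facet normal 0.0000 1.0000 0.0000
    outer loop
      vertex 0.00 29.52 18.20
      vertex 18.55 29.52 18.20
      vertex 0.00 29.52 0.00
    endloop
  endfacet
  facet normal -1.0000 0.0000 0.0000
    outer loop
      vertex 0.00 29.52 18.20
      vertex 0.00 29.52 0.00
      vertex 0.00 0.00 0.00
    endloop
  endfacet
  facet normal -1.0000 0.0000 0.0000
    outer loop
      vertex 0.00 0.00 18.20
      vertex 0.00 29.52 18.20
      vertex 0.00 0.00 0.00
    endloop
  endfacet
  facet normal 1.0000 0.0000 0.0000
    outer loop
      vertex 18.55 0.00 0.00
      vertex 18.55 29.52 0.00
      vertex 18.55 29.52 18.20
    endloop
  endfacet
  facet normal 1.0000 0.0000 0.0000
    outer loop
      vertex 18.55 0.00 0.00
      vertex 18.55 29.52 18.20
      vertex 18.55 0.00 18.20
    endloop
  endfacet
endsolid part

The G0 Z moves step by Δz≈2.60 mm. Every layer's G1 loop is the same polygon, so the solid is a straight extrusion of it from z=0 to z≈18.2. Closing with flat bottom and top caps and triangulating gives 12 facets — a rectangular box, roughly 18.6 × 29.5 mm footprint and 18.2 mm tall.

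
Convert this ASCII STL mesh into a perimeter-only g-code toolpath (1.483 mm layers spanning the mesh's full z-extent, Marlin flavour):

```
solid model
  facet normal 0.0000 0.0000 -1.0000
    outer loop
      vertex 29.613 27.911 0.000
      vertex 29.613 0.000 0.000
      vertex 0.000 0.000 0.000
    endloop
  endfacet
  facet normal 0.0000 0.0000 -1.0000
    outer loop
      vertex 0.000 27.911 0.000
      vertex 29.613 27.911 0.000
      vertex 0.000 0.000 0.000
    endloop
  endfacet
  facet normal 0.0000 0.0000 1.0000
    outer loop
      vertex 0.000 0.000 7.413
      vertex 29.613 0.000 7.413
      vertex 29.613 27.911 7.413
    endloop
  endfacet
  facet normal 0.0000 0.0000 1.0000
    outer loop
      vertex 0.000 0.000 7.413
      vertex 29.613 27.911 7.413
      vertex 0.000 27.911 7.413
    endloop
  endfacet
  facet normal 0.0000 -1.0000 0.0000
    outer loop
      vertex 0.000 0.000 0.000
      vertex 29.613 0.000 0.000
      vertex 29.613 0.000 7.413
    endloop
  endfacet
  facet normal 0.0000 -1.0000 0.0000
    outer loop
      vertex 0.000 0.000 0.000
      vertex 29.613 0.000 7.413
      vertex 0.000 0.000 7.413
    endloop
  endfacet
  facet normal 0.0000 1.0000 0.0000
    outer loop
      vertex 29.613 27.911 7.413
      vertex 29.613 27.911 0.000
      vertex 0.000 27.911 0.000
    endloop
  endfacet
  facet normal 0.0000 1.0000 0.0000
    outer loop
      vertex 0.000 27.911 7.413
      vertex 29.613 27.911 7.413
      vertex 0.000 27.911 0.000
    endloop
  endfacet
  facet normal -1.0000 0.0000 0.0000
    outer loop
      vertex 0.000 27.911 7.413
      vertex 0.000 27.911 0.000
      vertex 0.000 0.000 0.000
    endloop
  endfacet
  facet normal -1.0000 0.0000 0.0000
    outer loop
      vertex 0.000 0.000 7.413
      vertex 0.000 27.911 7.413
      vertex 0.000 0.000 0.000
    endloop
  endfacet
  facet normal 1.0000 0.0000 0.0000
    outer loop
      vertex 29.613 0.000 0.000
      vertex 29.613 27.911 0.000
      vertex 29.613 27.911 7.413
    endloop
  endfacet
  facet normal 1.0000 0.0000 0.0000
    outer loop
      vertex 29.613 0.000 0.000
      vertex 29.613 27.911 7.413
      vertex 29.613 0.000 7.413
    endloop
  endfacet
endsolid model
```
; perimeter-only toolpath
G21 ; units = mm
G90 ; absolute positioning
G28 ; home
; layer 1
G0 Z1.483
G0 X0.000 Y0.000
G1 X29.613 Y0.000
G1 X29.613 Y27.911
G1 X0.000 Y27.911
G1 X0.000 Y0.000
; layer 2
G0 Z2.965
G0 X0.000 Y0.000
G1 X29.613 Y0.000
G1 X29.613 Y27.911
G1 X0.000 Y27.911
G1 X0.000 Y0.000
; layer 3
G0 Z4.448
G0 X0.000 Y0.000
G1 X29.613 Y0.000
G1 X29.613 Y27.911
G1 X0.000 Y27.911
G1 X0.000 Y0.000
; layer 4
G0 Z5.930
G0 X0.000 Y0.000
G1 X29.613 Y0.000
G1 X29.613 Y27.911
G1 X0.000 Y27.911
G1 X0.000 Y0.000
; layer 5
G0 Z7.413
G0 X0.000 Y0.000
G1 X29.613 Y0.000
G1 X29.613 Y27.911
G1 X0.000 Y27.911
G1 X0.000 Y0.000
M2 ; end

The solid is a rectangular box, roughly 29.6 × 27.9 mm footprint and 7.41 mm tall. Slicing at Δz = 1.483 mm — 5 equal slices spanning the solid's height, so layer i sits at z = i·h/5 — gives 5 non-empty perimeters. Each is a 4-segment closed polygon; G0 lifts to the layer z and rapids to the start vertex, then G1 traces the edges.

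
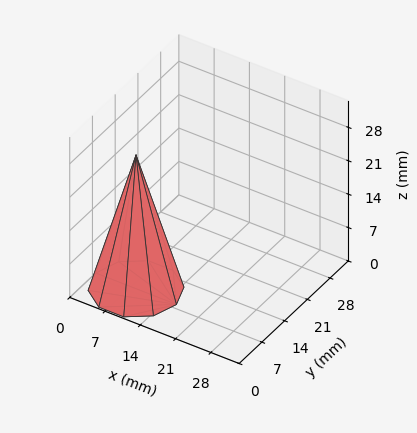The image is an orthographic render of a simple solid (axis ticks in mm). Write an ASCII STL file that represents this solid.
Reading the render: the shape is a regular 10-sided pyramid, base circumscribed radius ≈ 8 mm, apex at z ≈ 28 mm (dimensions read to the nearest mm from the axis ticks). For the STL, each face is triangulated and given an outward normal.

solid part
  facet normal 0.0000 0.0000 -1.0000
    outer loop
      vertex 10.47 15.61 0.00
      vertex 14.47 12.70 0.00
      vertex 16.00 8.00 0.00
    endloop
  endfacet
  facet normal 0.0000 0.0000 -1.0000
    outer loop
      vertex 5.53 15.61 0.00
      vertex 10.47 15.61 0.00
      vertex 16.00 8.00 0.00
    endloop
  endfacet
  facet normal 0.0000 0.0000 -1.0000
    outer loop
      vertex 1.53 12.70 0.00
      vertex 5.53 15.61 0.00
      vertex 16.00 8.00 0.00
    endloop
  endfacet
  facet normal 0.0000 0.0000 -1.0000
    outer loop
      vertex 0.00 8.00 0.00
      vertex 1.53 12.70 0.00
      vertex 16.00 8.00 0.00
    endloop
  endfacet
  facet normal 0.0000 0.0000 -1.0000
    outer loop
      vertex 1.53 3.30 0.00
      vertex 0.00 8.00 0.00
      vertex 16.00 8.00 0.00
    endloop
  endfacet
  facet normal 0.0000 0.0000 -1.0000
    outer loop
      vertex 5.53 0.39 0.00
      vertex 1.53 3.30 0.00
      vertex 16.00 8.00 0.00
    endloop
  endfacet
  facet normal 0.0000 0.0000 -1.0000
    outer loop
      vertex 10.47 0.39 0.00
      vertex 5.53 0.39 0.00
      vertex 16.00 8.00 0.00
    endloop
  endfacet
  facet normal 0.0000 0.0000 -1.0000
    outer loop
      vertex 14.47 3.30 0.00
      vertex 10.47 0.39 0.00
      vertex 16.00 8.00 0.00
    endloop
  endfacet
  facet normal 0.9176 0.2987 0.2622
    outer loop
      vertex 16.00 8.00 0.00
      vertex 14.47 12.70 0.00
      vertex 8.00 8.00 28.00
    endloop
  endfacet
  facet normal 0.5677 0.7804 0.2622
    outer loop
      vertex 14.47 12.70 0.00
      vertex 10.47 15.61 0.00
      vertex 8.00 8.00 28.00
    endloop
  endfacet
  facet normal 0.0000 0.9650 0.2623
    outer loop
      vertex 10.47 15.61 0.00
      vertex 5.53 15.61 0.00
      vertex 8.00 8.00 28.00
    endloop
  endfacet
  facet normal -0.5677 0.7804 0.2622
    outer loop
      vertex 5.53 15.61 0.00
      vertex 1.53 12.70 0.00
      vertex 8.00 8.00 28.00
    endloop
  endfacet
  facet normal -0.9176 0.2987 0.2622
    outer loop
      vertex 1.53 12.70 0.00
      vertex 0.00 8.00 0.00
      vertex 8.00 8.00 28.00
    endloop
  endfacet
  facet normal -0.9176 -0.2987 0.2622
    outer loop
      vertex 0.00 8.00 0.00
      vertex 1.53 3.30 0.00
      vertex 8.00 8.00 28.00
    endloop
  endfacet
  facet normal -0.5677 -0.7804 0.2622
    outer loop
      vertex 1.53 3.30 0.00
      vertex 5.53 0.39 0.00
      vertex 8.00 8.00 28.00
    endloop
  endfacet
  facet normal 0.0000 -0.9650 0.2623
    outer loop
      vertex 5.53 0.39 0.00
      vertex 10.47 0.39 0.00
      vertex 8.00 8.00 28.00
    endloop
  endfacet
  facet normal 0.5677 -0.7804 0.2622
    outer loop
      vertex 10.47 0.39 0.00
      vertex 14.47 3.30 0.00
      vertex 8.00 8.00 28.00
    endloop
  endfacet
  facet normal 0.9176 -0.2987 0.2622
    outer loop
      vertex 14.47 3.30 0.00
      vertex 16.00 8.00 0.00
      vertex 8.00 8.00 28.00
    endloop
  endfacet
endsolid part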